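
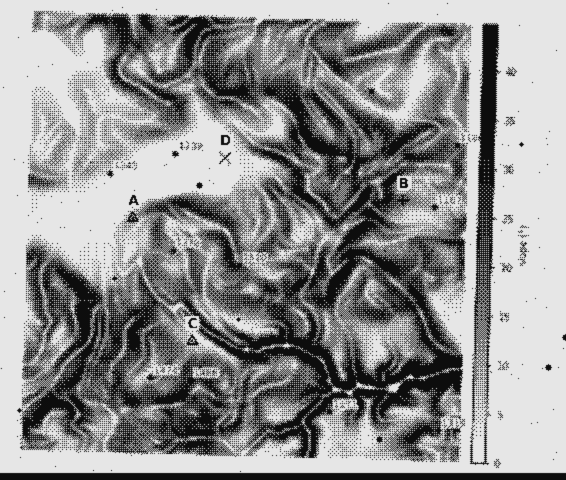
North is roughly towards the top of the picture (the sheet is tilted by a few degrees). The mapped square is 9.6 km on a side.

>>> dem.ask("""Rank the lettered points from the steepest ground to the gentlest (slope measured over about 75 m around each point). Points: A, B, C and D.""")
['B', 'A', 'C', 'D']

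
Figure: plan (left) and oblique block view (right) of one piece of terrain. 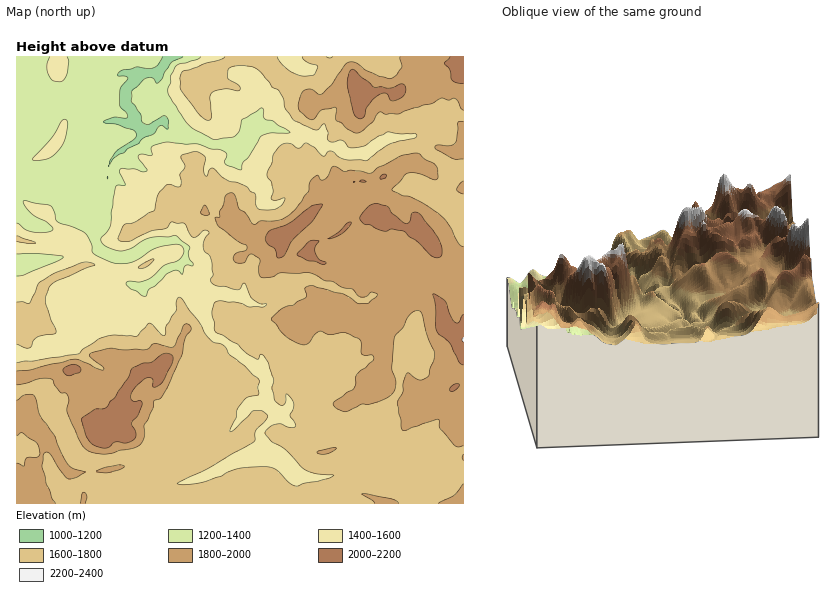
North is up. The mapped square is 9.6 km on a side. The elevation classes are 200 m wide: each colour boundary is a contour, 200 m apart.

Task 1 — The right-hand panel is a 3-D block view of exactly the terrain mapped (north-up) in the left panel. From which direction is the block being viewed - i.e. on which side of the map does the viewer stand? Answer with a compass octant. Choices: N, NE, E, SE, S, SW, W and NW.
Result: S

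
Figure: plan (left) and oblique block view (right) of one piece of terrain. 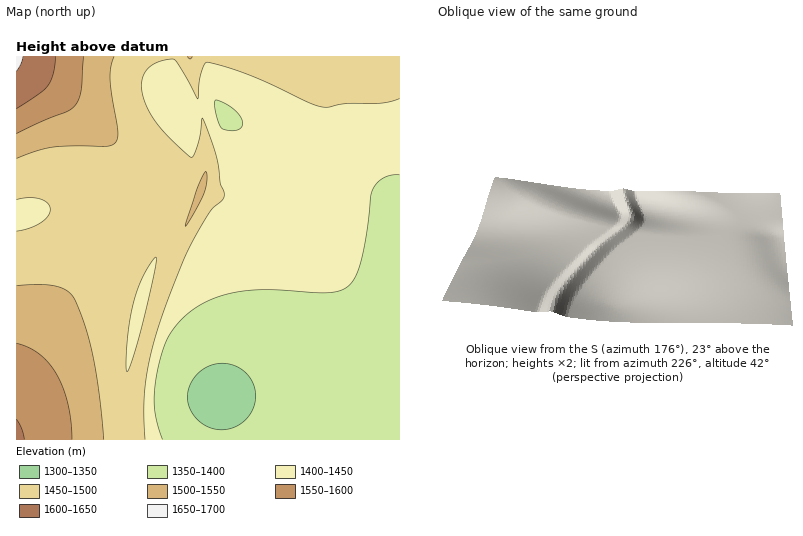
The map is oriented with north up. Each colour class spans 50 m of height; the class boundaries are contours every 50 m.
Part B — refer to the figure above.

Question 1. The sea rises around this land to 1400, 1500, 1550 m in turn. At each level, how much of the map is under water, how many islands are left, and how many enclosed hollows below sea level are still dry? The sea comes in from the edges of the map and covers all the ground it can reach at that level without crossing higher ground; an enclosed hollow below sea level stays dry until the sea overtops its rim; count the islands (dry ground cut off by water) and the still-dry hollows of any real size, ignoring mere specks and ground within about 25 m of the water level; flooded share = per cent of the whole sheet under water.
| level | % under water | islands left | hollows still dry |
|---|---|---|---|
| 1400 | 26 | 0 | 0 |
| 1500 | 86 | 0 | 0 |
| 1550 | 94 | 0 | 0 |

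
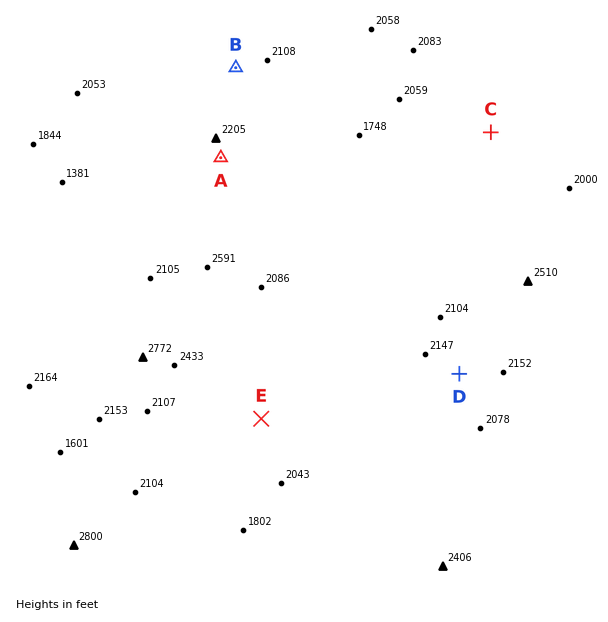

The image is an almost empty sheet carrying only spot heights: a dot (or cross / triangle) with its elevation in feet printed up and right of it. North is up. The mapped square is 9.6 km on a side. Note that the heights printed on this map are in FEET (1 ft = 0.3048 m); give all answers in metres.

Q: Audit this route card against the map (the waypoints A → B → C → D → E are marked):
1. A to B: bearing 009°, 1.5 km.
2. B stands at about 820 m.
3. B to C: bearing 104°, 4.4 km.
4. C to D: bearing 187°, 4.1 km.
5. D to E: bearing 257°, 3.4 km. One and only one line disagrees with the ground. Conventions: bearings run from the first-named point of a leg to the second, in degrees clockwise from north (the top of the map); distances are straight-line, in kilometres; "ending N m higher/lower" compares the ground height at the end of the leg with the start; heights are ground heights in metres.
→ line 2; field height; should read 640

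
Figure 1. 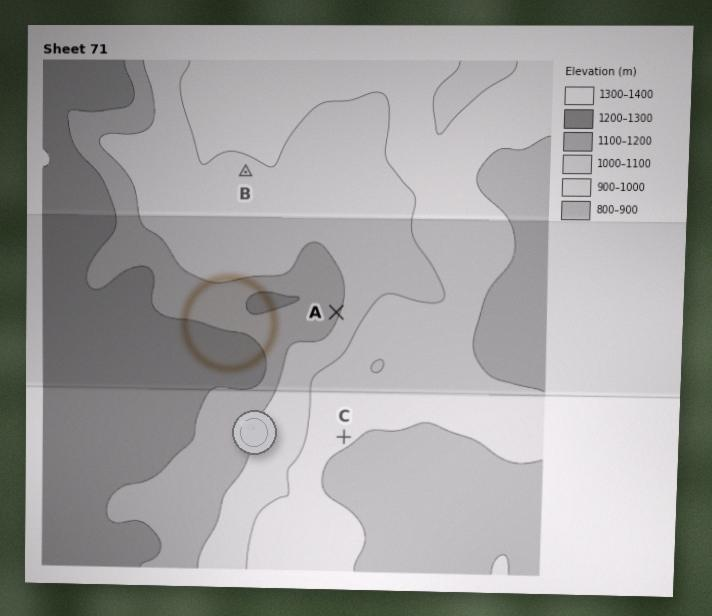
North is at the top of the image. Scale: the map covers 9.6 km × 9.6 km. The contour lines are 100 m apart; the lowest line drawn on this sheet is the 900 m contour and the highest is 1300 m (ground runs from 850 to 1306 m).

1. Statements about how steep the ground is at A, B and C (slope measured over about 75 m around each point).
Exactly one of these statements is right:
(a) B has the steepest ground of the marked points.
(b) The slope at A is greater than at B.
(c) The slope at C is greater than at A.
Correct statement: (b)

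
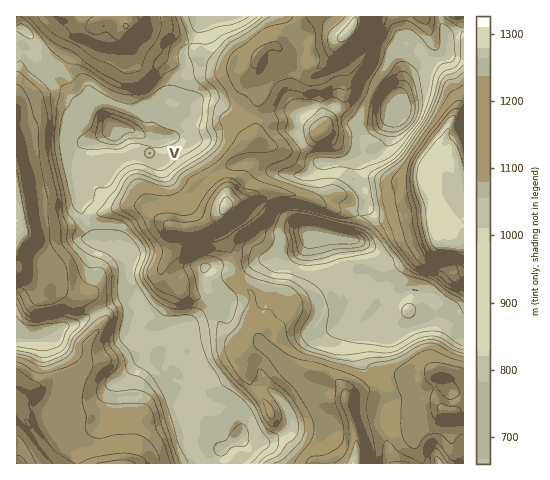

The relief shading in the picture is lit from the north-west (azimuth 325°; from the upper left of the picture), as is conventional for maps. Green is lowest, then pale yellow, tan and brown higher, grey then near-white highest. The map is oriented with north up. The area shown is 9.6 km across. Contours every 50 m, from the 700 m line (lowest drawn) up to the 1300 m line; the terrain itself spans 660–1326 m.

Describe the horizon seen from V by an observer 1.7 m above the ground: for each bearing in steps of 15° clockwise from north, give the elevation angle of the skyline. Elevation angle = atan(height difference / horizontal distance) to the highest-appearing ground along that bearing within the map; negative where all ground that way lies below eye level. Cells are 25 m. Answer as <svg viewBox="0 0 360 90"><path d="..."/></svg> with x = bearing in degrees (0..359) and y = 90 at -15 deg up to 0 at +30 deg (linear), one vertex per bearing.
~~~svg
<svg viewBox="0 0 360 90"><path d="M0 48l15 7 15-1 15-5 15 0 15-2 15-3 15-5 15-5 15 1 15 0 15-3 15-4 15-1 15 4 15 12 15 1 15-1 15 2 15 4 15 4 15 2 15-7 15-3"/></svg>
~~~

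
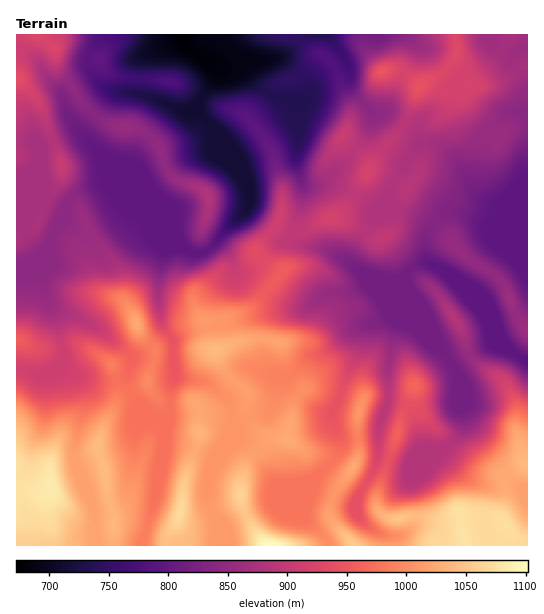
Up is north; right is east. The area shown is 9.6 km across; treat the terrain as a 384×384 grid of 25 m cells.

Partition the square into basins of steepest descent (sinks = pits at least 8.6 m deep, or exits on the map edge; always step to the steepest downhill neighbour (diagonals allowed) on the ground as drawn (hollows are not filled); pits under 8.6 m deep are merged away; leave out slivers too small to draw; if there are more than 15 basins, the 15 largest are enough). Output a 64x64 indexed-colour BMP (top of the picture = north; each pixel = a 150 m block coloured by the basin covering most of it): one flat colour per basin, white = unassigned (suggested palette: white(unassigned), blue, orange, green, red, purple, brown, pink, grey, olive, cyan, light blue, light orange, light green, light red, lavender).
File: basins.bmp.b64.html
<image width="64" height="64" href="data:image/bmp;base64,Qk12CAAAAAAAAHYAAAAoAAAAQAAAAEAAAAABAAQAAAAAAAAIAAATCwAAEwsAABAAAAAAAAAA////ALR3HwAOf/8ALKAsACgn1gC9Z5QAS1aMAMJ34wB/f38AIr28AM++FwDox64AeLv/AIrfmACWmP8A1bDFABERERERERERERERERERERERERERERERERERERERERERERERERERERERERERERERERERERERERERERERESERERERERERERERERERERERERERERERERERERERERERIiIREREREREREREREREREREREREREREREREREhESIiIiIiERERERERERERERERERERERERERERERERIiIiIiIiIiIREREREREREREREREREREREREREREREREiIiIiIiIiIhERERERERERERERERERERERERERERERESIiIiIiIiIiERERERERERERERERERERERERERERERERIiIiIiIiIiIRERERERERERERERERERERERERERERERESIiIiIiIiIhERERERERERERERERERERERERERERERERIiIiIiIiIiIREREREREREREREREREREREREREREREREiIiIiIiIiIiIRERERERERERERERERERERERERERERERIiIiIiIiIiIhEREREREREREREREREREREREREREREREiIiIiIiIiIiERERERERERERERERERERERIRERERERERIiIiIiIiIiIREREREREREREREREREREiIhEREREREREiIiIiIiIiIhEREREREREREREREREREiIiERERERERESIiIiIiIiIiERERERERERERERERERESIiIRERERERERIiIiIiIiIiIRERERERERERERERERERIiIiEREiIhERESIiIiIiIiIhEREREREREREREREREREiIiIREiIiIRIiIiIiIiIiIiERERERERERERERERERESIiIiIiIiIiIiIiIiIiIiIiIREREREREREREREREREiIiIiIiIiIiIiIiIiIiIiIiIhEREREREREREREREREiIiIiIiIiIiIiIiIiIiIiIiIiERERERERERERERERESIiIiIiIiIiIiIiIiIiIiIiIiIRERERERERERERERESIiIiIiIiIiIiIiIiIiIiIiIiIhERERERERERERERERIiIiIiIiIiIiIiIiIiIiIiIiIiERERERERERERERERIiIiIiIiIiIiIiIiIiIiIiIiIiIREREREREREREREREiIiIiIiIiIiIiIiIiIiIiIiIiIhERERERERERERERESIiIiIiIiIiIiIiIiIiIiIiIiIiERERERERERERERERESIiIiIiIiIiIiIiIiIiIiIiIiMRERERERERERERERERERIiIiIiIiIiIiIiIiIiIiIiMxERERERERERERERERERESIiIiIiIiIiIiIiIiIiIiIzEREREREREREREREREREREiIiIiIiIiIiIiIiIiIiIjMRERERERERERERERERERERIiIiIiIiIiIiIiIiIiIjMxERERERERERERERERERERESIiIiIiIiIiIiIiIiIjMzERERERERERERERERERERERIiIiIiIiIiIiIiIiIjMzMRERERERERERERERERERESIiIiIiIiIiIiIiIiIzMzMxERERERERERERERERERESIiIiIiIiIiIiIiIiIzMzMzERERERERERERERERERERIiIiIiIiIiIiIiIiIzMzMzMRERERERERERERERERERESIiIiIiIiIiIiIiIzMzMzMxEREREREREREREREREREREiESIiIiIiIiIiIjMzMzMzERERERERERERERERERERERERESIiIiIiIiIjMzMzMzMRERERERERERERERERERERERERERIiIiIiIzMzMzMzMxEREREREREREREREREREREREREREiIiIiIzMzMzMzMzERERERERERERERERERERERERERERIiIiIzMzMzMzMzMRERERERERERERERERERERERERERESIiIjMzMzMzMzMxERERERERERERERERERERERERERERIiIiIzMzMzMzMzERERERERERERERERERERERERERERESIiIjMzMzMzMzMRERERERERERERERERERERERERERERIiIiMzMzMzMzMxERERERERERERERERERERERERERERESIiMzMzMzMzMzEREREREREREREREREREREREREREREREiMzMzMzMzMzMRERERERERERERERERERERERERERERERMzMzMzMyIjMxERERERERERERERERERERERERERERERETMzMzMyIiMzERERERERERERERERERERERERERERERERMzMzMyIiIiMRERERERERERERERERERERERERERERERETMzMzIiIiIhEREREREREREREREREREREREREREVERERMzMzIiIiIiERERERERERERERERERERERERERERVRERETMzMiIiIiIRERERERERERERERERERERERERERVVURERMzMyIiIiIhERERERERERERERERERERERERERFVVRERETMREiIiIiERERERERERERERERERERERERERFVVVEREREREUREQiIREREREREREREREREREREREREREVVVURERERERREREQhEREREREREREREREREREREREREVVVVRERERERREREREEREREREREREREREREREREREREVVVVRERERERFEREREQRERERERERERERERERERERERFVVVVVEREREREURERERBERERERERERERERERERERERFVVVVVERERERERRERERE"/>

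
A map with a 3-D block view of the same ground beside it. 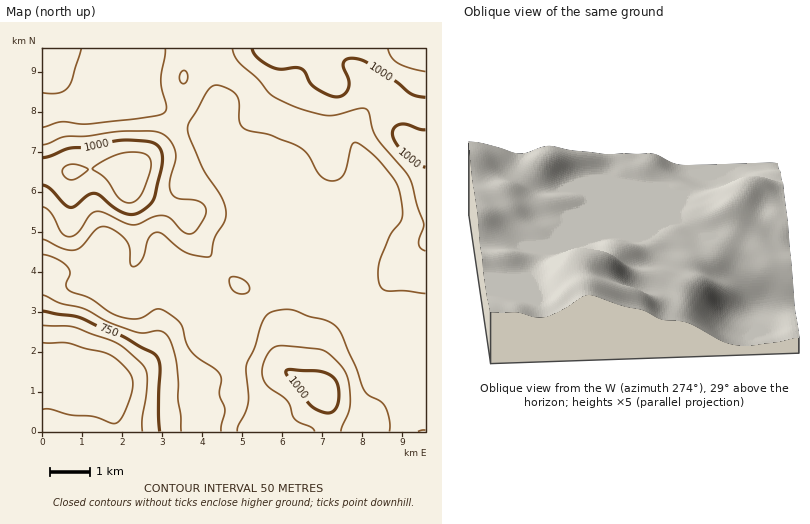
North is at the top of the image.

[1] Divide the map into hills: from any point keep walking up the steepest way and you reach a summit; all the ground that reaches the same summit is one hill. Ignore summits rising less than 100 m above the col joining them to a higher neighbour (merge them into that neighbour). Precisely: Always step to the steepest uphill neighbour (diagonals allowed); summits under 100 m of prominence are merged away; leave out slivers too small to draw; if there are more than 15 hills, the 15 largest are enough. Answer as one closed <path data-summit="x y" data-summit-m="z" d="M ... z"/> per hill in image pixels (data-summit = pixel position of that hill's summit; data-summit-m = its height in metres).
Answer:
<path data-summit="130 176" data-summit-m="1083" d="M100 48l-58 0 0 384 72 0 0-16-6-28-3-6-5-4 14 5 20-2 46 2 20-5 14-10 17-28-7-14 14-1 28-28 30 2 20 8 28 5-111-112-17-30-18-43-22-9-26-16-20 6-61 0 10-10 13-18 7-18z"/><path data-summit="426 48" data-summit-m="1074" d="M426 48l-324 0-3 14-7 18-13 18-10 10 61 0 20-6 26 16 22 9 18 43 17 30 111 113 5-17 7-6 10-1 15 27 14 14 15 38 12 14 4 10z"/><path data-summit="322 392" data-summit-m="1033" d="M270 297l-4 0-16 14-12 14-14 1 7 14-17 28-14 10-20 5-22-2-44 2-12-4 8 17 5 36 309 0 0-14 2-4 0-22-2-6-8-12-20-16-10-17-10-2-32-26-28-6-20-8z"/>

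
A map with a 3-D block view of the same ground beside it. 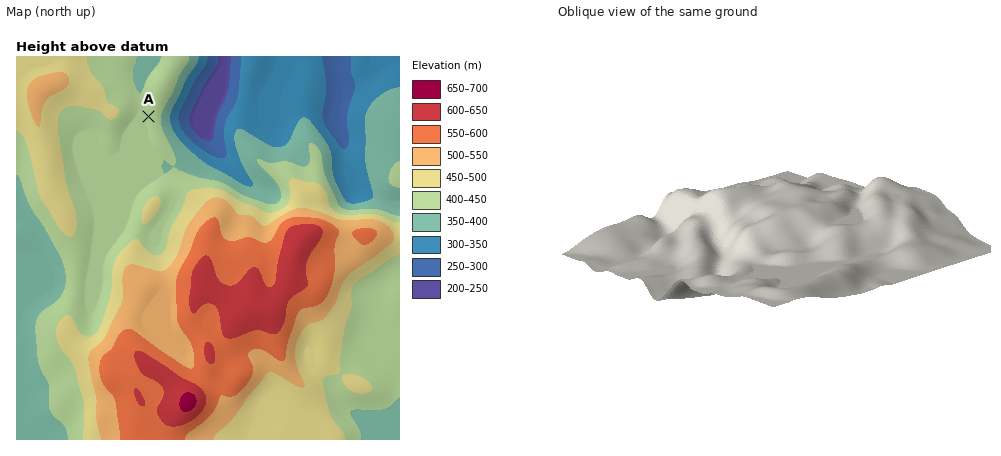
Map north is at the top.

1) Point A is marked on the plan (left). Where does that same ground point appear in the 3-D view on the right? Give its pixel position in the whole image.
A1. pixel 735 279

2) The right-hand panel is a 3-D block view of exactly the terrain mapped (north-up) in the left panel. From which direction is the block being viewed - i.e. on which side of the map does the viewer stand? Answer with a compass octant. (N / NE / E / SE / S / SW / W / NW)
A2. NW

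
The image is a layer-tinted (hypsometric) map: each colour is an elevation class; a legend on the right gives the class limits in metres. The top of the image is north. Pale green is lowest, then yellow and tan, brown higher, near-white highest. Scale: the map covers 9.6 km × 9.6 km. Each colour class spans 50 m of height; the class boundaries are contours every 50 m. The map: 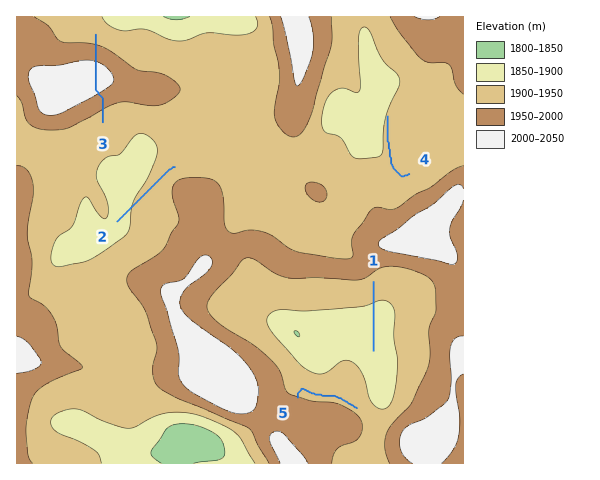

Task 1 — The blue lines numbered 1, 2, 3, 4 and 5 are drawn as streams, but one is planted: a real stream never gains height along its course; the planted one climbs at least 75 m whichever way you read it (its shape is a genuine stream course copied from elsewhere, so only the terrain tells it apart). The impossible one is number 3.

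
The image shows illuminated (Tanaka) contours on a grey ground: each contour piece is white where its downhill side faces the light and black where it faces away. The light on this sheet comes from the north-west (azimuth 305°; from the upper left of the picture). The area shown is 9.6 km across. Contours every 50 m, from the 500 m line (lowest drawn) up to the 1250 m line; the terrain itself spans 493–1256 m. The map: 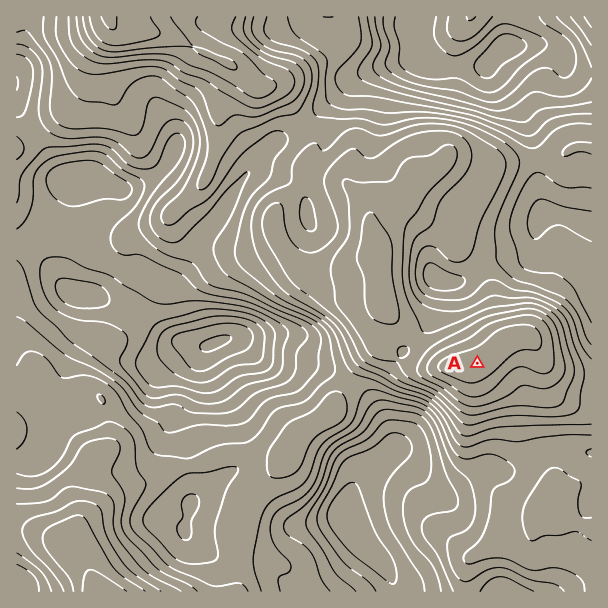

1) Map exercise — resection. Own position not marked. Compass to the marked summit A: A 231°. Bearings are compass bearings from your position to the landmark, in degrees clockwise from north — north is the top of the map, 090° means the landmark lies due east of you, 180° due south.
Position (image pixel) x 545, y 308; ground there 1050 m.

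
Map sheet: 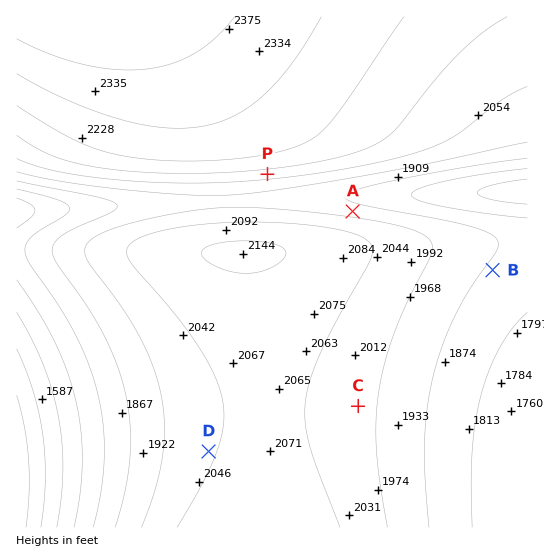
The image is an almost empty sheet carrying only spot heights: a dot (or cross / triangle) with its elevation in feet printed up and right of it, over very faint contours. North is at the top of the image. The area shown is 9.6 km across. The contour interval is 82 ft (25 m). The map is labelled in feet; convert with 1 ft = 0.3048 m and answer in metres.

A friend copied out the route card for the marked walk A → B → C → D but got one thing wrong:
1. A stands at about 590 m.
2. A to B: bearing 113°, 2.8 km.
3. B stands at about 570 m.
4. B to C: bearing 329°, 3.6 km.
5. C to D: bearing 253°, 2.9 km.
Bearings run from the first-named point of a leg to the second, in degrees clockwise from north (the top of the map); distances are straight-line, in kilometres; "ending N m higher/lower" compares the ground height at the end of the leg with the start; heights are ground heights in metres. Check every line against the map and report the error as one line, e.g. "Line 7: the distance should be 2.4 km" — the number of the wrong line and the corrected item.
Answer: Line 4: the bearing should be 225°.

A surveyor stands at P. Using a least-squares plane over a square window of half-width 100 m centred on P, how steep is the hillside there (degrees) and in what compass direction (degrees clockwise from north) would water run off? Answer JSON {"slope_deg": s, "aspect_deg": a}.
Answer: {"slope_deg": 7, "aspect_deg": 174}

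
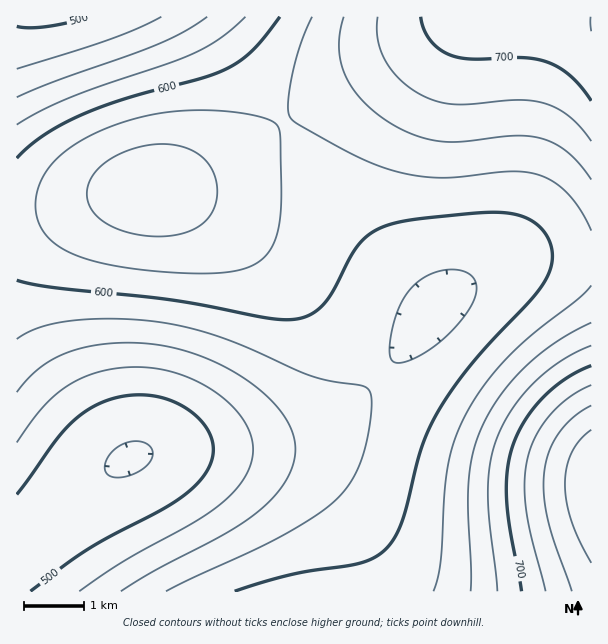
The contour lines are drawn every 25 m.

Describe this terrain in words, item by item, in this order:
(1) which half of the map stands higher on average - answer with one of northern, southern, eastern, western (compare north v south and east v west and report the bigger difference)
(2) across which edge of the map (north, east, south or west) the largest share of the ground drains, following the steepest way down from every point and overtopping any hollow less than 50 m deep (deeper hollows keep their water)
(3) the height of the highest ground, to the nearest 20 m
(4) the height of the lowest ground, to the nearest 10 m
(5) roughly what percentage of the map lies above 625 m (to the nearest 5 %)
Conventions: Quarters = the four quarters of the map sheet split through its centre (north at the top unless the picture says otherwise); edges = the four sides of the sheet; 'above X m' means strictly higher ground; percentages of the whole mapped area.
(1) On average the eastern half of the map is the higher ground.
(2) Drainage is mainly to the west: more ground falls towards that edge than towards any other.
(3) The highest ground is at about 800 m.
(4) The lowest ground is at about 470 m.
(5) Roughly 35 % of the ground is higher than 625 m.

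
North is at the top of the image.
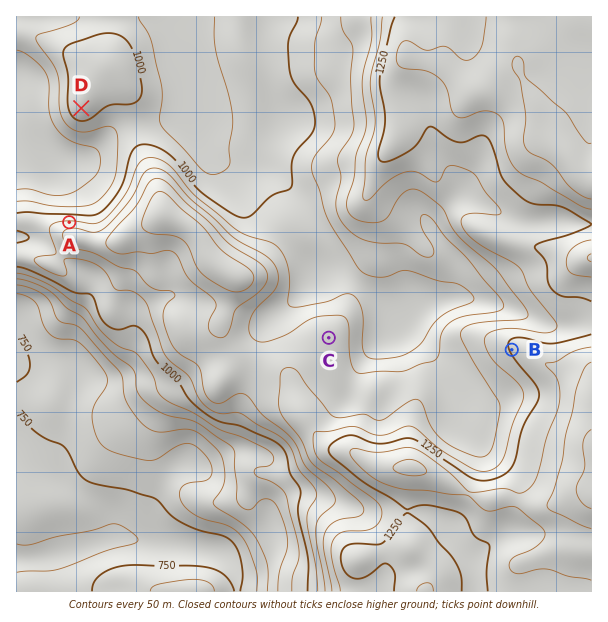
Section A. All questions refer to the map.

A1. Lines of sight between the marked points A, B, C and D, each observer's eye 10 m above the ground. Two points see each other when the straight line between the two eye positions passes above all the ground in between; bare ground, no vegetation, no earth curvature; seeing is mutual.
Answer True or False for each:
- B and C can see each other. True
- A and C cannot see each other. True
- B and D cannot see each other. False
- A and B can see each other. False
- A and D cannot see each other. False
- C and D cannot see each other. True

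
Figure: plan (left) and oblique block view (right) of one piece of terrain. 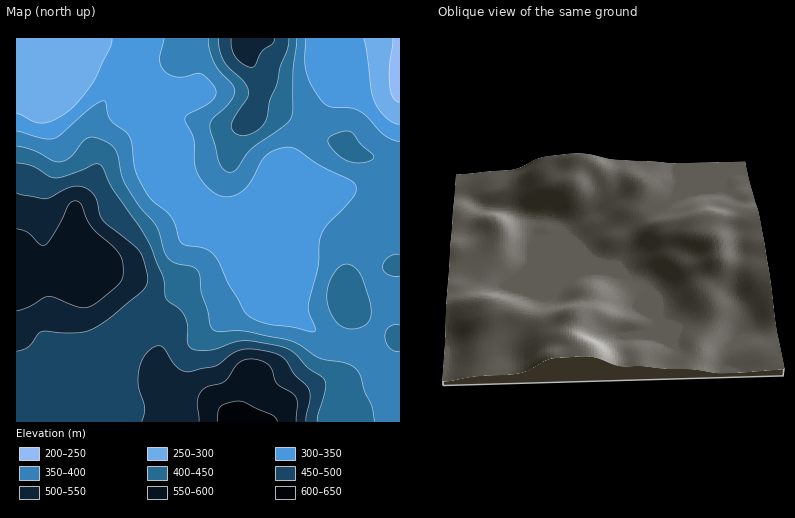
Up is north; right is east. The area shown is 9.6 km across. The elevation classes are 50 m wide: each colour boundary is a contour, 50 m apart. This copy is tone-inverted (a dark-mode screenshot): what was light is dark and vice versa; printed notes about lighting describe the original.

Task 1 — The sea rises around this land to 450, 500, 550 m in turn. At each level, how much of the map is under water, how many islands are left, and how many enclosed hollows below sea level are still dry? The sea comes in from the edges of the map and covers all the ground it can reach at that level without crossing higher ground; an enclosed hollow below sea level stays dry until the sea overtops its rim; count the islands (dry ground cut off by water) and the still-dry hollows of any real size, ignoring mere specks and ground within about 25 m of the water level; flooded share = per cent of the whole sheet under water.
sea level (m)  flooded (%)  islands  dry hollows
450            66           0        0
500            82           0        0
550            92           0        0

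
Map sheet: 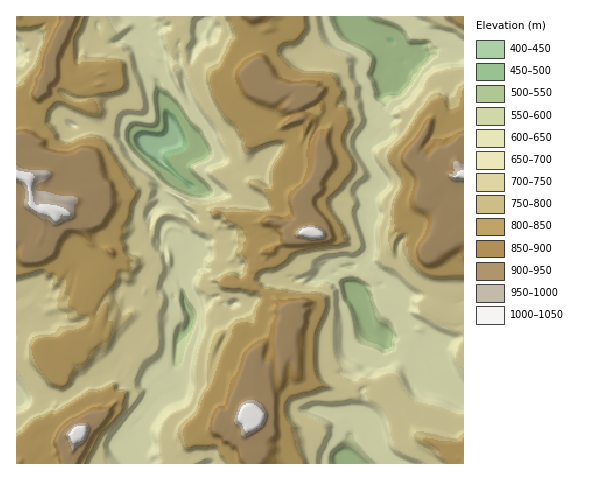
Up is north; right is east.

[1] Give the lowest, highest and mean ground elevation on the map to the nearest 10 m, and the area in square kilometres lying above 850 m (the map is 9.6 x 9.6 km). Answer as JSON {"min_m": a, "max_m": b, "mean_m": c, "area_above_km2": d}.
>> {"min_m": 400, "max_m": 1030, "mean_m": 740, "area_above_km2": 16.6}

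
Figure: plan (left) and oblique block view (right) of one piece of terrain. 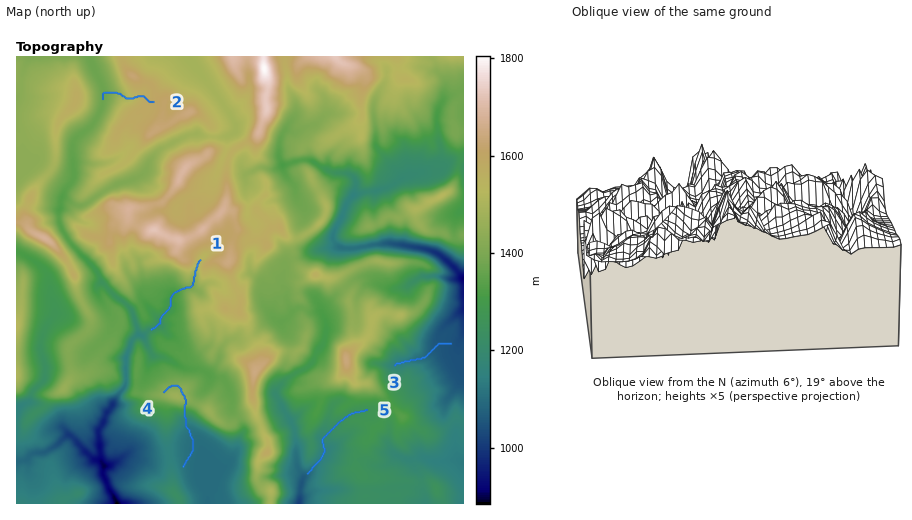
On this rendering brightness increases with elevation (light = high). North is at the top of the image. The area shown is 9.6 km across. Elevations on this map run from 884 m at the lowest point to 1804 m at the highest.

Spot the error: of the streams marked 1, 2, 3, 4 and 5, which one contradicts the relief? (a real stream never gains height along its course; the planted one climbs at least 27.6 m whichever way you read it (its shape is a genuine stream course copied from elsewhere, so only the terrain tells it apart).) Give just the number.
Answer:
4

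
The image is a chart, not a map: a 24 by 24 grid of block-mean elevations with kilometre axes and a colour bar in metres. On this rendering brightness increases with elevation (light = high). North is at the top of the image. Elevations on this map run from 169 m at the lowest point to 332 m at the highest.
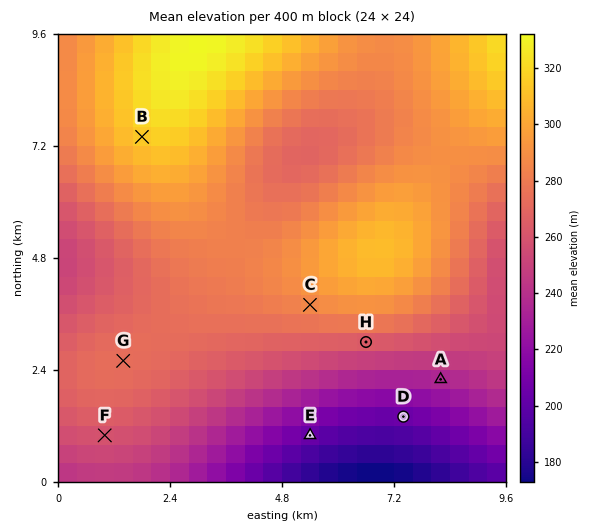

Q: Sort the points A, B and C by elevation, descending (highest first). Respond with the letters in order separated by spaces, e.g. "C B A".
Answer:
B C A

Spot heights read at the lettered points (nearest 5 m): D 205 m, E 205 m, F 260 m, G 275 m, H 265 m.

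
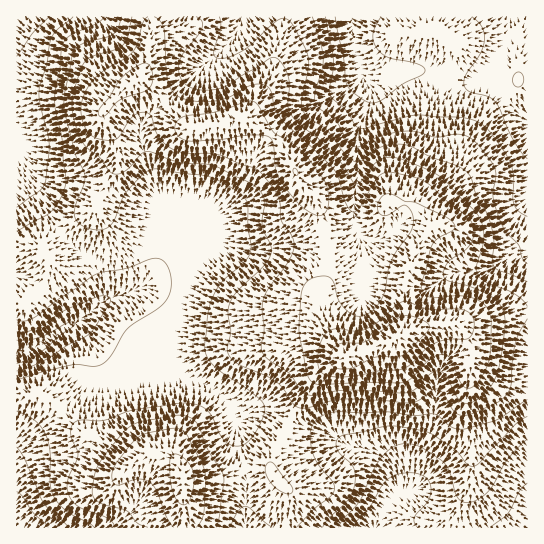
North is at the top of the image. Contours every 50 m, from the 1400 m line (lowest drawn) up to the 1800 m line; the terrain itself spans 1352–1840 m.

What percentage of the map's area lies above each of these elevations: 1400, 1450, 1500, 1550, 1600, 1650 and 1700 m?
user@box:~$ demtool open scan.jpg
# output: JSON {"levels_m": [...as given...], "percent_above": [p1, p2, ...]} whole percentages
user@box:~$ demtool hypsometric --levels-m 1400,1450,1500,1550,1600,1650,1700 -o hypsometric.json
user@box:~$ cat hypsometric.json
{"levels_m": [1400, 1450, 1500, 1550, 1600, 1650, 1700], "percent_above": [94, 83, 74, 51, 36, 24, 10]}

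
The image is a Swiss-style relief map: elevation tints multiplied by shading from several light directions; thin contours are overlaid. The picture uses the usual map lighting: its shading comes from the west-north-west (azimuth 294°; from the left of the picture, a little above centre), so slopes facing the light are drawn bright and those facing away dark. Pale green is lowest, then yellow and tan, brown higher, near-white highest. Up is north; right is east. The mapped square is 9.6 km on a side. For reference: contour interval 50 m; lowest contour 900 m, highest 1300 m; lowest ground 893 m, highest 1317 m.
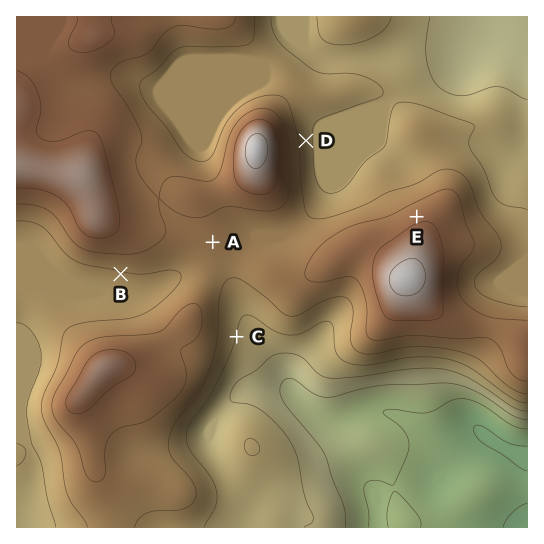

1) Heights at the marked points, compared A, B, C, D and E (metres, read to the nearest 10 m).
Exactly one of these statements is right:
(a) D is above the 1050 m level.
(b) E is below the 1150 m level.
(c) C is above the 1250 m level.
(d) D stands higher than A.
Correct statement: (a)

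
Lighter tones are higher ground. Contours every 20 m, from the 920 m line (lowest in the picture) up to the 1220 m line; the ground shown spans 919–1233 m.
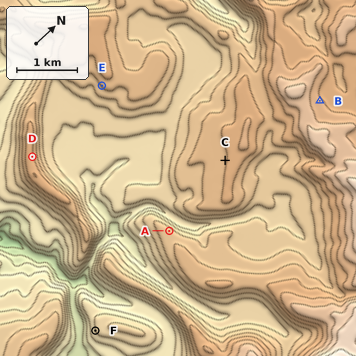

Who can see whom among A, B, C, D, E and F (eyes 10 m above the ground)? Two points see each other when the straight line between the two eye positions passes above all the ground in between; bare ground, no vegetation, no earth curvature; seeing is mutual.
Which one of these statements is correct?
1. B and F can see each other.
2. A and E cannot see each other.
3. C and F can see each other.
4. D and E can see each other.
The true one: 4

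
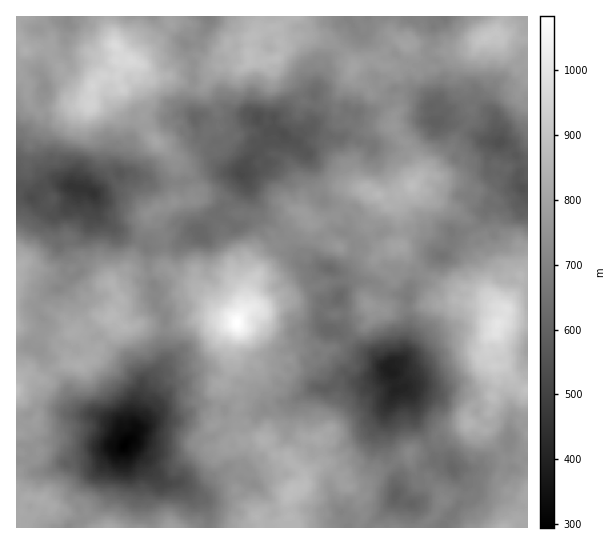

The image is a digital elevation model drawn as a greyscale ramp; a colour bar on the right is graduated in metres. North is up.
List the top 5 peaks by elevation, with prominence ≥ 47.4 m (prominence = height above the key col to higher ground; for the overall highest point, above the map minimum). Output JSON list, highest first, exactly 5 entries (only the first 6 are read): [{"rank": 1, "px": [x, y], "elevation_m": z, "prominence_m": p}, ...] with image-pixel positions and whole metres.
[{"rank": 1, "px": [237, 322], "elevation_m": 1084, "prominence_m": 790}, {"rank": 2, "px": [498, 323], "elevation_m": 1005, "prominence_m": 283}, {"rank": 3, "px": [115, 46], "elevation_m": 973, "prominence_m": 247}, {"rank": 4, "px": [486, 38], "elevation_m": 908, "prominence_m": 165}, {"rank": 5, "px": [249, 54], "elevation_m": 883, "prominence_m": 132}]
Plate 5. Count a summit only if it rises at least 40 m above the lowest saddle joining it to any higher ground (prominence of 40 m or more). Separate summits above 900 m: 4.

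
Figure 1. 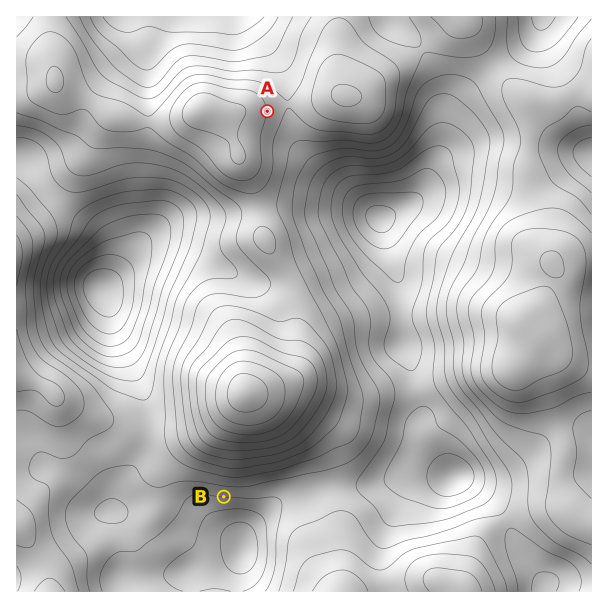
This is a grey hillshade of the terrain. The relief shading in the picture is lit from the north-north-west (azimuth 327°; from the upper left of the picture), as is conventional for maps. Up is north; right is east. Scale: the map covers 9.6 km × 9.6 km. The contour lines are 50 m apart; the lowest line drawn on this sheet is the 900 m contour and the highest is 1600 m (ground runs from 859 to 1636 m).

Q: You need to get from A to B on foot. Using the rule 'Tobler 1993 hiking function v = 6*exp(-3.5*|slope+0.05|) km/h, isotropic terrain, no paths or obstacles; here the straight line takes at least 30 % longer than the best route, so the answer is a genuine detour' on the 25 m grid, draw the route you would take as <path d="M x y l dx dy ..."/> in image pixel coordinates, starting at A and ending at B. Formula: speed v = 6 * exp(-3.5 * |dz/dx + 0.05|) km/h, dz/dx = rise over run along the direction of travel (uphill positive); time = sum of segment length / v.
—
<path d="M267 111l0 69-10 21-6 6-6 12-12 12-9 18 0 6-11 21-12 12-12 24 0 8-21 42 0 88 8 15 13 14 24 12 2 1 9 5"/>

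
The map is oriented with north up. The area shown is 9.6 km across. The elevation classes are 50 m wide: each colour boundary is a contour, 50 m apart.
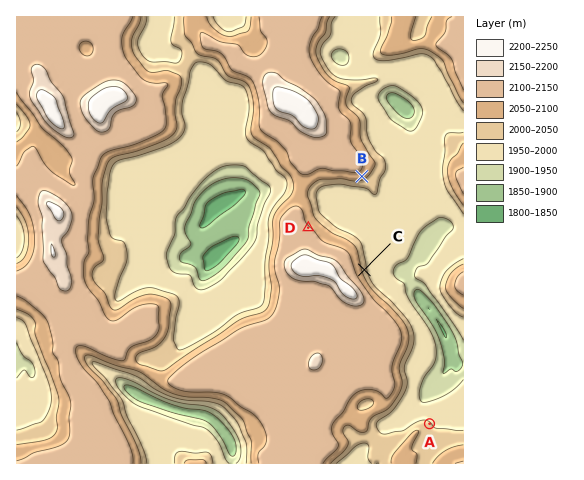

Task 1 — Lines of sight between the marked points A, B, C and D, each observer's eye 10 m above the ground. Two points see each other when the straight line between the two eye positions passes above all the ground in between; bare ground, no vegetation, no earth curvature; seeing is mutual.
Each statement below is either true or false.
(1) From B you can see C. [true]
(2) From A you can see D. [false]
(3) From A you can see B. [false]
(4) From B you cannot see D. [false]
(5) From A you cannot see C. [true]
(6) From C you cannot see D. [true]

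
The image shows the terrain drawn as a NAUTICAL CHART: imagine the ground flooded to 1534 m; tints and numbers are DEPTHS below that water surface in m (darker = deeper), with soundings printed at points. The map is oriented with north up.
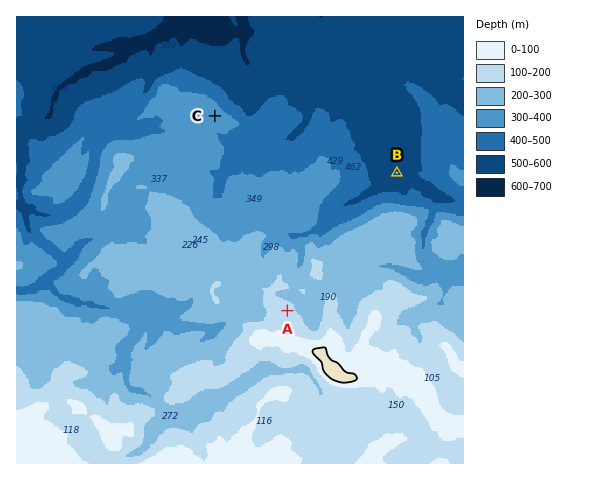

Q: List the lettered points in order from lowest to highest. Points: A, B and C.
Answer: B C A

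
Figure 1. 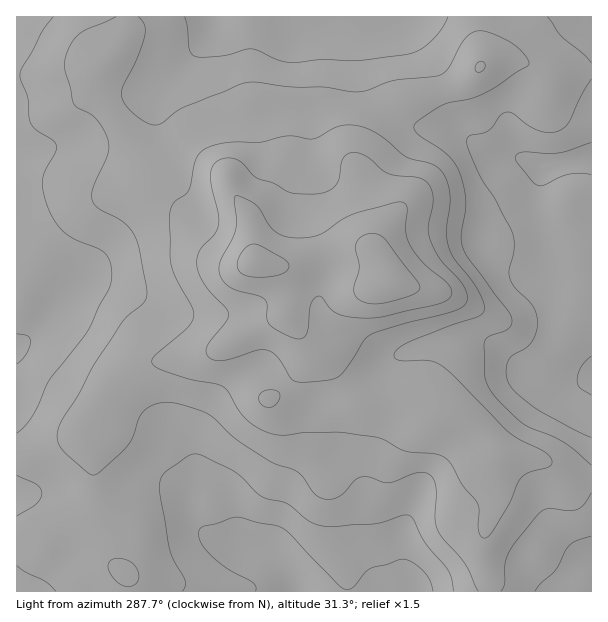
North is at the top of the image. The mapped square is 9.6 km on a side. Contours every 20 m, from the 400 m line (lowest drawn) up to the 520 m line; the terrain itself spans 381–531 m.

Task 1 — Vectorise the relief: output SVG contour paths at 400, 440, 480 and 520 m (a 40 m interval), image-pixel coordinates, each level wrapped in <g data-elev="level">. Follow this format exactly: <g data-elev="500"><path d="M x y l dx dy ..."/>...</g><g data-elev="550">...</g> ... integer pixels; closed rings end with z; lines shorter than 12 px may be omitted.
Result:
<g data-elev="400"><path d="M255 591l1-4-4-5-27-15-18-16-8-14 0-6 2-4 36-10 43 10 10 7 49 52 8 4 7-4 11-13 6-5 16-4 12-4 8 0 9 4 9 9 5 8 3 10"/><path d="M591 395l-12-8-2-7 4-14 10-10"/><path d="M17 334l11 2 2 6-4 12-9 10"/><path d="M591 175l-12-2-10 1-9 3-15 8-6 1-8-6-14-18-2-4 3-4 4-2 36 1 33-11"/></g><g data-elev="440"><path d="M501 591l4-7 0-18 3-12 7-11 22-28 6-5 5-1 21 2 9-2 6-5 7-11"/><path d="M122 585l7 2 6-3 4-5-1-7-3-6-6-5-7-2-8 0-5 4-1 6 6 10z"/><path d="M591 465l-16-15-12-8-41-19-23-22-10-14-4-13 0-33 4-5 19-7 4-5 0-6-4-7-40-53-5-10-2-14 4-22 1-12-3-17-5-15-11-13-28-20-5-7 3-6 23-16 9-3 21-4 12-4 45-29 2-3-1-3-8-10-10-8-12-6-12-4-9-1-6 2-6 5-16 30-5 5-6 3-43 4-27 10-11 2-33-5-31 0-35-5-12 1-63 24-21 16-9 2-9-4-12-9-7-8-3-8 1-10 13-26 9-24 0-10-7-9"/><path d="M116 17l-30 13-9 6-10 15-2 9 0 8 9 36 3 3 13 7 6 5 8 12 4 10 1 8-2 7-14 33-1 6 1 6 6 8 24 13 11 12 6 17 6 36 1 9-4 7-15 13-8 9-25 38-17 32-15 24-6 15 1 7 2 6 27 25 5 3 4-1 23-19 10-11 5-9 5-16 5-8 12-7 14-2 18 4 21 8 24 23 13 9 27 17 18 6 8 4 15 20 9 6 7 0 9-2 6-5 10-12 7-3 7 0 14 5 6 1 25-10 12 0 6 4 4 8-1 33 3 12 5 9 22 25 13 27"/></g><g data-elev="480"><path d="M265 407l7 0 5-3 3-8-2-4-9-2-8 3-2 3 0 5z"/><path d="M295 381l16 1 25-4 8-6 20-31 6-6 34-11 48-12 9-4 5-5 1-7-3-9-23-27-11-21-2-12 5-21 0-9-3-11-6-6-8-3-27-3-7-4-14-13-12-5-8 2-5 4-2 6-2 15-4 7-8 5-10 3-20 0-9-2-14-9-18-6-13-13-9-5-12 0-9 6-2 6 0 9 7 33 0 12-4 9-15 17-2 7 0 8 2 9 5 9 8 10 14 14 3 7-4 8-17 21-2 6 1 4 5 5 9 2 12-3 24-8 10 0 11 7 12 20z"/></g><g data-elev="520"><path d="M368 303l13 0 20-4 13-5 6-6-3-7-31-41-6-5-6-2-6 1-6 2-4 4-3 6 4 21-5 18 0 8 5 6z"/><path d="M248 276l15 1 16-2 8-5 2-6-6-6-20-11-6-3-6 0-9 8-5 12 3 8z"/></g>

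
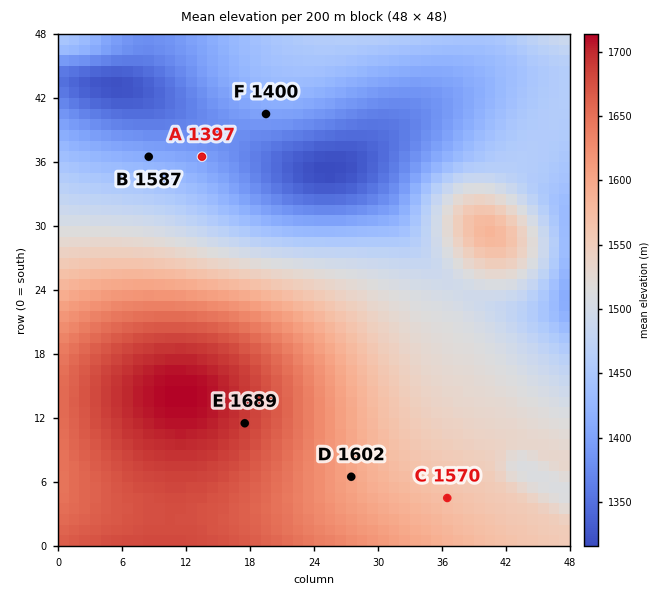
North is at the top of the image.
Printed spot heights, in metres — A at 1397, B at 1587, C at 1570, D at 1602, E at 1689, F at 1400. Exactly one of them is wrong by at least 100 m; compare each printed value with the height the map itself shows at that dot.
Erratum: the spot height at B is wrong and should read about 1412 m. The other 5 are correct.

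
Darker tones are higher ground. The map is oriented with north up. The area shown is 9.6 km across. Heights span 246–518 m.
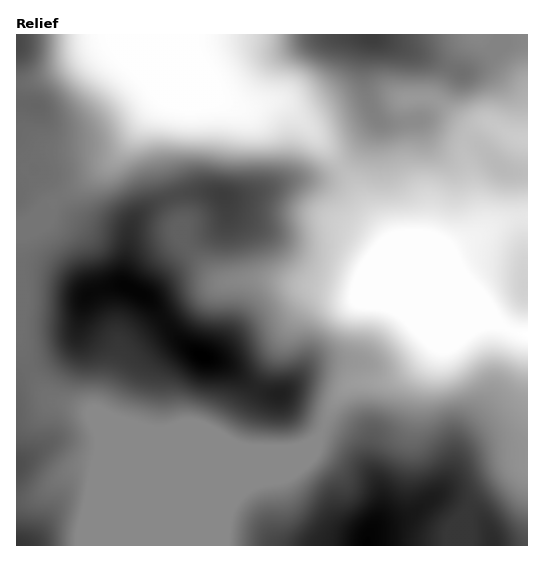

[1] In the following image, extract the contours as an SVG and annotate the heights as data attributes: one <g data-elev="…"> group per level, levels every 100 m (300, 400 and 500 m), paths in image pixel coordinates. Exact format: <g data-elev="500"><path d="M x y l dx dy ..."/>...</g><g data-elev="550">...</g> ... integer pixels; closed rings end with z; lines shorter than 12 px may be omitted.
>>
<g data-elev="300"><path d="M527 366l-26-9-11 0-11 3-18 14-11 5-13 2-12-2-12-7-16-24-15-15-11-4-25-3-11-6-9-11-3-13 8-45 0-31 4-5 11-7 15-11 6-2 27-1 21-12 10-3 9 2 20 6 21-4 27 8 25 0"/><path d="M266 35l-3 17 4 11 7 6 25 9 6 5 5 8 14 25 5 13 2 15-4 7-9 0-27-8-25 3-16 0-88-7-21 1-7-1-6-6-10-19-7-10-31-24-9-11-5-12-2-22"/></g><g data-elev="400"><path d="M64 545l1-44-4-5-15-4-2-5 6-16 18-24 2-11-3-7-6-7-6-3-11-3-5-4-2-8-1-11 1-5 3-4 6 0 21 6 34-1 26 11 30 8 9 1 16-3 11 2 20 7 28 15 13 4 23 2 13-1 11-4 6-7 5-12 9-35 0-14-4-10-4-3-6-1-21 5-11-2-6-7-10-24-8-10-13-7-21-1-8-2-7-6-3-10 1-13 6-8 45-9 18-6 8-6 4-10-2-24 10-22-1-8-6-5-12-3-37-1-28-3-14 0-28 8-24 5-28 15-37 15-6 5-9 18-24 18-10 12-1 6 4 23 0 13-5 32-2 4-4 0"/><path d="M527 513l-5-1-7-5-18-23-8-13-9-30-7-10-10-8-6-3-8 1-23 11-13 2-7-2-23-15-8-2-8 0-8 2-6 6-25 40-33 34-10 5-22 3-10 6-7 13-3 21"/><path d="M17 207l5-3 3-4 6-19 11-8 0-5-8-12 1-12 4-5 12-6 5-10 0-12-5-11-6-7-13-8-3-4 10-23 2-23"/><path d="M300 35l2 10 8 8 44 19 9 2 22-3 36 1 17-4 4-3 1-4-5-26"/></g><g data-elev="500"><path d="M398 545l-1-20-1-6-7-10-8-4-11 5-16 14-5 9-3 12"/><path d="M201 373l13 1 14-3 3-3 1-4-3-9-5-7-6-5-28-10-12-8-9-9-9-23-7-8-24-15-7-2-36 13-9 7-3 7 0 6 2 7 3 4 7 1 15-9 9-3 11 1 10 4 24 15 22 34 14 13z"/></g>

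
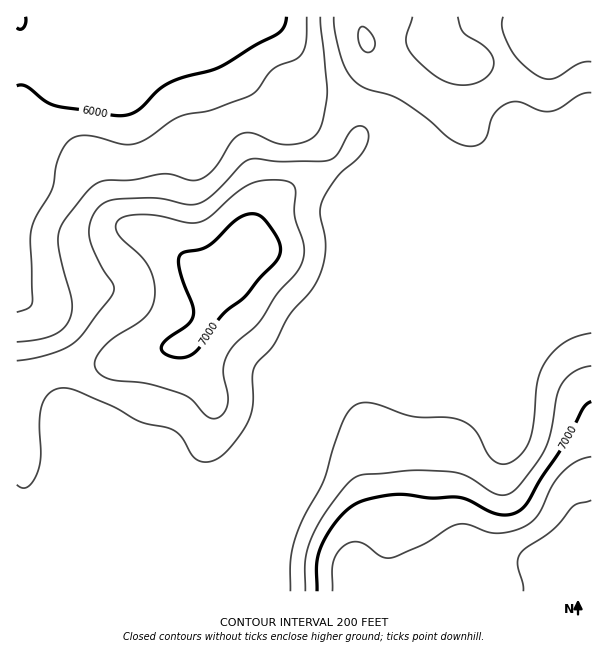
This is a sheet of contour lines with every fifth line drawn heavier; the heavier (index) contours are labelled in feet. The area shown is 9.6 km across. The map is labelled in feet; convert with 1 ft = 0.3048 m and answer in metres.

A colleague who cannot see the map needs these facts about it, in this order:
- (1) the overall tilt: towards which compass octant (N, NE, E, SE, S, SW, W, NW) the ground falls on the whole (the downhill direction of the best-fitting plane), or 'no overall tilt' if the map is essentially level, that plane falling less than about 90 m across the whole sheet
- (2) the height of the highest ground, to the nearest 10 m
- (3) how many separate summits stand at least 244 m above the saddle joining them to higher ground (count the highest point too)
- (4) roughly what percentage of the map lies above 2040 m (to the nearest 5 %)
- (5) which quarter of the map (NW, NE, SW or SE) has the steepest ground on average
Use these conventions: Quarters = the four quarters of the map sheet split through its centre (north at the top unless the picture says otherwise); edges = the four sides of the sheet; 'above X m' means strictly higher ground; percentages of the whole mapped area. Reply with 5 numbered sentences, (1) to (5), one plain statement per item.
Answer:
(1) The general tilt is down to the north-west (the land rises towards the south-east).
(2) About 2280 m is the highest elevation on the sheet.
(3) There is 1 summit with 244 m or more of prominence.
(4) Ground above 2040 m makes up about 30 % of the sheet.
(5) The north-west quarter is the steepest part of the map.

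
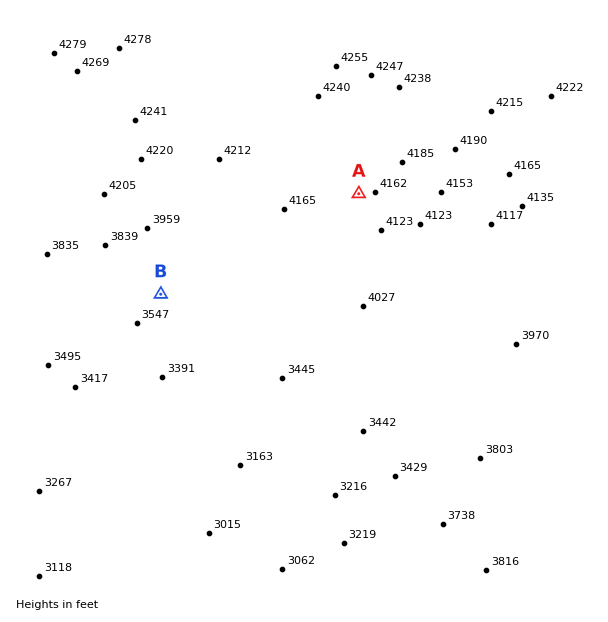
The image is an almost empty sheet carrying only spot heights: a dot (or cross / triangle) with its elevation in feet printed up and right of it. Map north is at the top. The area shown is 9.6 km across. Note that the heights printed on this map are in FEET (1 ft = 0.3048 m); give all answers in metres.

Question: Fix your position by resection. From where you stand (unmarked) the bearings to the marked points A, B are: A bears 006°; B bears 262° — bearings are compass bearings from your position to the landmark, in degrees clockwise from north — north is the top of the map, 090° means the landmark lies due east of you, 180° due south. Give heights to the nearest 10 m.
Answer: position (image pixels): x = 351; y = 268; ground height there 1250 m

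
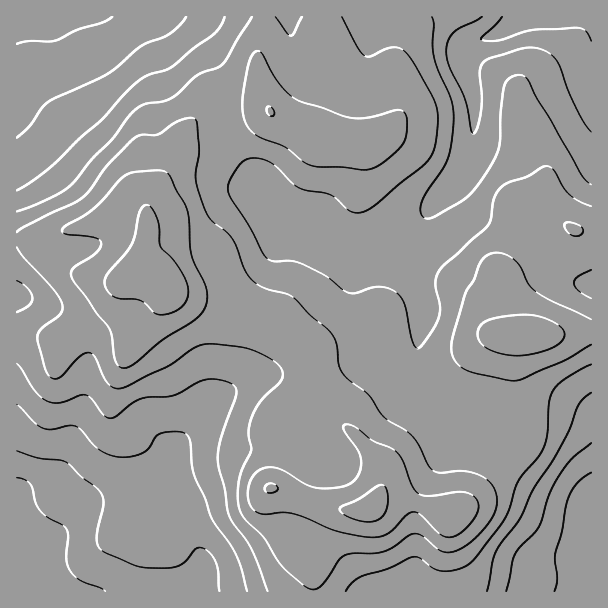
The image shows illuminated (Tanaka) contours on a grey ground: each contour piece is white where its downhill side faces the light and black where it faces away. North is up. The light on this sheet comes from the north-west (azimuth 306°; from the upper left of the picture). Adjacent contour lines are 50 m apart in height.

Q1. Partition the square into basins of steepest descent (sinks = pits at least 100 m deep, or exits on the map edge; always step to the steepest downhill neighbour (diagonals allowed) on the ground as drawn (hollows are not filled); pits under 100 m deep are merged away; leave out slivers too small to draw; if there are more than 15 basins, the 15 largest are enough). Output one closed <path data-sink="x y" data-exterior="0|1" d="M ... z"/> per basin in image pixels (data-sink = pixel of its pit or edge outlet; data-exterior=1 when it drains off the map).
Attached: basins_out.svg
<path data-sink="533 17" data-exterior="1" d="M591 16l-268 0-1 14 9 30 0 18-15 47 0 6-35-11-11-10-10 0-27 6-35 2-16 16-16 39-16 25-4 11 0 24-7 27-1 15 20 7 16 12 11 4 67 18 14 8 25 19 13 13 4 10 5 21 1 27 22 7 12 7 20 21 14 18 2 16-7 19 4-3 21 0 18 5 29 12 20-18 19-39 9-8 23-16-6-64 3-35-5-3-6-45-6-13 9-1 22-12 30-21 12-12 19 1z"/><path data-sink="17 591" data-exterior="1" d="M129 214l-16 0-15 8-35 8-18 8-29 2 0 351 296 1 1-25-15-15-6-10 0-9 9-30-1-5 41 12 27 0 6-6 6-12 4-9-2-16-14-18-20-21-12-7-22-7-1-27-5-21-4-10-13-13-25-19-14-8-67-18-11-4-16-12-18-5-2-2 0-6 8-36 0-12-5-4z"/><path data-sink="17 17" data-exterior="1" d="M321 16l-304 0-1 223 29-1 18-8 35-8 15-8 16 0 17 6 4-22 16-25 16-39 16-16 35-2 27-6 10 0 11 10 34 12 16-54 0-18-9-30z"/><path data-sink="591 591" data-exterior="1" d="M591 332l-74 4-3 35 6 64-23 16-9 8-19 39-20 18-29-12-18-5-21 0-13 11-17 1-31-6-20-7 1 5-9 30 0 9 6 10 15 15 0 24 278 1z"/>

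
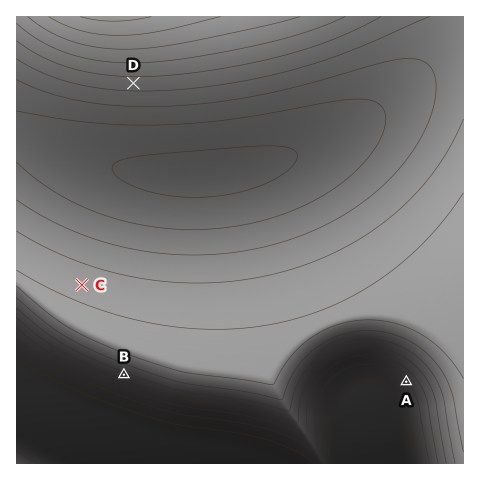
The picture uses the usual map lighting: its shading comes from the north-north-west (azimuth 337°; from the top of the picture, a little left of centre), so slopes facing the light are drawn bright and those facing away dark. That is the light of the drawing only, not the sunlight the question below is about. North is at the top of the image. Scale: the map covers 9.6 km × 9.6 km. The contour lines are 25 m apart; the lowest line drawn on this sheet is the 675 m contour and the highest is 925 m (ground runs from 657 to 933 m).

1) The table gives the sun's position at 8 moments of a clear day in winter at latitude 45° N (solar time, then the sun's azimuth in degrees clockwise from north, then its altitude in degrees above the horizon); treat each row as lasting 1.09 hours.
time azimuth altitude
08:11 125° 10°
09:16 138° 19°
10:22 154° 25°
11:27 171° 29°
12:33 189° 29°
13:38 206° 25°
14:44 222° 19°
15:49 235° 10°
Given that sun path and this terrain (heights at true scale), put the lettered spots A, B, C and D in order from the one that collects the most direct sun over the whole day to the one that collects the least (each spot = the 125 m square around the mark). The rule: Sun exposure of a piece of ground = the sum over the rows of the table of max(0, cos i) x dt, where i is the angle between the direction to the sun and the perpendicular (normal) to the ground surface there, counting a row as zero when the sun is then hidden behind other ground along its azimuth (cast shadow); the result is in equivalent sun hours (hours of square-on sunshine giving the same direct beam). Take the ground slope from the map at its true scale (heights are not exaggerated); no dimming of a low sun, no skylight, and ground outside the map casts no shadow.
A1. B > D ≈ A > C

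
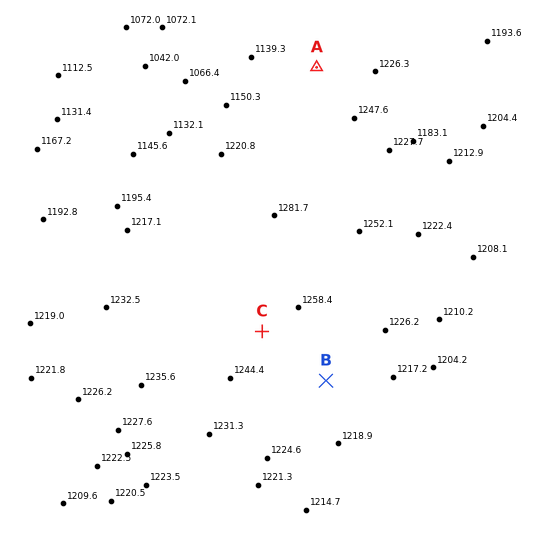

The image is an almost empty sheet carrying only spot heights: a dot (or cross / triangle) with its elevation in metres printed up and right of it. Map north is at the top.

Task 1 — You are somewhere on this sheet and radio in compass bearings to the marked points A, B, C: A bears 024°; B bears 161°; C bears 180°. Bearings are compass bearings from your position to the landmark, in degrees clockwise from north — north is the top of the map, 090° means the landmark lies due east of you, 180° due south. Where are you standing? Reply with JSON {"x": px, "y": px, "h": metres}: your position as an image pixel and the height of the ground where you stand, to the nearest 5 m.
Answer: {"x": 261, "y": 192, "h": 1275}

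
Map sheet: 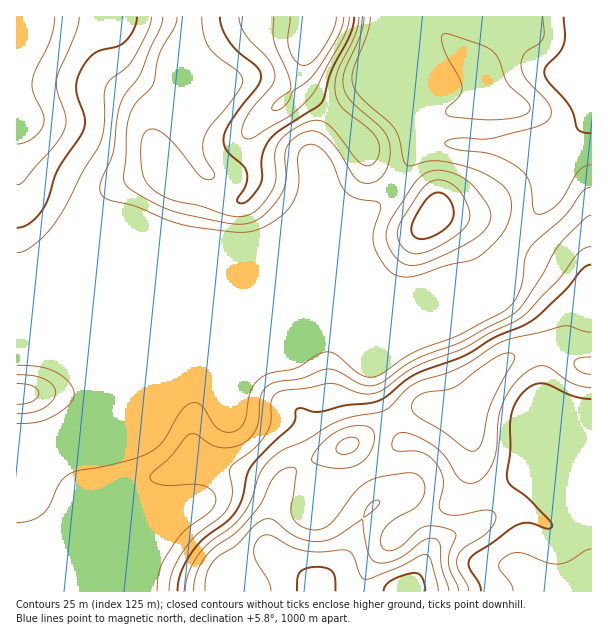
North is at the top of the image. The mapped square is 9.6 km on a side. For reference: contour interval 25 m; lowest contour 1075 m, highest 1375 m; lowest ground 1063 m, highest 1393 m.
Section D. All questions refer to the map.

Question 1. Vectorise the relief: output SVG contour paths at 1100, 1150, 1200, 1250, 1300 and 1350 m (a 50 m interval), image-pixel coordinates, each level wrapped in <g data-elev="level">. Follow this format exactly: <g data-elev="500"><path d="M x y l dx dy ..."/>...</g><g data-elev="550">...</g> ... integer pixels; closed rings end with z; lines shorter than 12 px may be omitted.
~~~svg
<g data-elev="1100"><path d="M79 17l-3 15-17 39-2 9 0 12 9 25-1 12-5 9-9 12-28 32-6 3"/></g><g data-elev="1150"><path d="M591 165l-7 2-6 5-14 24-7 9-9 7-9 2-3-1-3-4-2-20-2-9-5-7-6-6-12-7-14-6-36-5-11-5 1-3 10-3 27 1 12-1 42-12 8-3 4-4 2-6-2-8-22-25-4-6-2-8 1-6 2-6 15-10 4-6 1-6-1-15"/><path d="M151 17l-3 13-16 30-7 9-15 11-4 6-2 9 0 30-3 16-19 32-18 36-12 18-11 12-14 10-10 4"/></g><g data-elev="1200"><path d="M17 414l15-2 10-3 9-7 5-9-3-7-8-7-12-3-16-1"/><path d="M405 264l12 1 20-7 34-17 15-13 4-9-1-10-12-18-10-11-15-7-17-3-12 5-10 10-22 34-5 14 1 9 4 9 7 9z"/><path d="M591 215l-6 3-25 25-7 11-11 21-18 28-8 9-9 6-46 24-47 18-30 21-9 4-6 1-7-1-23-13-10-3-8 1-21 9-28 4-6 5-5 7-2 25-4 11-7 9-9 5-11 3-9-1-9-3-15-10-4 0-5 3-15 19-19 17-2 6 5 4 9 2 30-1 10 2 9 6 3 9-6 10-24 19-14 16-12 23-3 22"/><path d="M177 17l-2 10-16 27-6 30-4 6-14 14-6 12-2 15-3 51 3 4 8 6 33 17 50 12 21 3 10-1 9-4 10-7 10-12 5-9 3-9-1-26 2-9 7-9 11-6 12 0 10 6 12 14 14 24 7 6 6 1 8-1 6-3 5-6 3-8 2-10 0-9-3-9-8-11-28-25-5-8-3-7 2-15 16-36 3-18"/></g><g data-elev="1250"><path d="M481 591l-2-7-10-18 0-6 4-5 46-31 11-1 18 6 4-2-3-8-21-21-16-12-5-6 0-7 3-24 0-29 2-9 4-9 11-13 7-4 6-2 9 2 26 12 16 2"/><path d="M591 265l-9 4-18 22-33 30-37 17-30 18-50 19-33 25-12 3-25 3-24 6-8 0-10-4-5 1-2 2 0 9-2 5-26 23-17 20-3 8-5 24-7 13-9 9-23 17-13 16-9 18-3 18"/><path d="M418 239l8 0 9-4 9-6 7-7 3-7-1-8-3-7-6-6-6-2-7 3-6 6-8 12-4 9-2 8 2 6z"/><path d="M220 17l2 12 8 13 9 10 17 14 5 9-3 11-26 33-6 10-2 8 0 7 3 6 16 15 4 8-2 13-8 14 1 3 4 0 8-5 11-15 1-6 0-21 3-9 5-7 9-9 38-24 5-5 9-31 20-39 3-15"/></g><g data-elev="1300"><path d="M459 591l-2-6-7-15-2-7 2-11 6-16-3-5-13-4-14-1-7 4-15 14-8 5-10 1-5-5 0-10 6-10 9-7 18-10 8-8 3-8 0-6-2-6-4-5-6-2-8 0-24 4-12 4-13 10-26 33-7 5-9 1-14-4-8-10-1-9 5-36-1-3-4-1-7 2-8 5-6 9-10 21-10 14-14 15-21 14-9 9-10 17-2 18"/><path d="M335 468l18-1 12-8 6-7 3-9 0-8-2-6-9-3-15 1-13 6-13 10-9 12-1 6 8 4z"/><path d="M468 450l8 0 5-6 9-39 24-45 1-4-3-3-8 1-9 4-40 29-9 3-23 3-6 3-4 6-1 8 5 6 26 15z"/><path d="M591 357l-13 1-4 5 2 5 3 3 12 3"/><path d="M274 17l-1 16 1 9 14 32 3 13-2 5-15 12-2 4 3 3 4-1 6-5 7-13 16-11 9-10 21-35 4-10 2-9"/></g><g data-elev="1350"><path d="M438 591l-7-30-2-4-3-2-6 1-24 12-25 10-6 1-5-4-7-20-5-4-6-1-24 2-15-1-12-4-19-11-6-1-5 1-4 4-3 6 0 6 2 9 13 21 2 9"/></g>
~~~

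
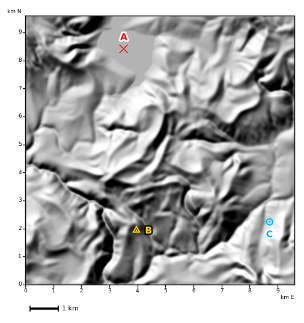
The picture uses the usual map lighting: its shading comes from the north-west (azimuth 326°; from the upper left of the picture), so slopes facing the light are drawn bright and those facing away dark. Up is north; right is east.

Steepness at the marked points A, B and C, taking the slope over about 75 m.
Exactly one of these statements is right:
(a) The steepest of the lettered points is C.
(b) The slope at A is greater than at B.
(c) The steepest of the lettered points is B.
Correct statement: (c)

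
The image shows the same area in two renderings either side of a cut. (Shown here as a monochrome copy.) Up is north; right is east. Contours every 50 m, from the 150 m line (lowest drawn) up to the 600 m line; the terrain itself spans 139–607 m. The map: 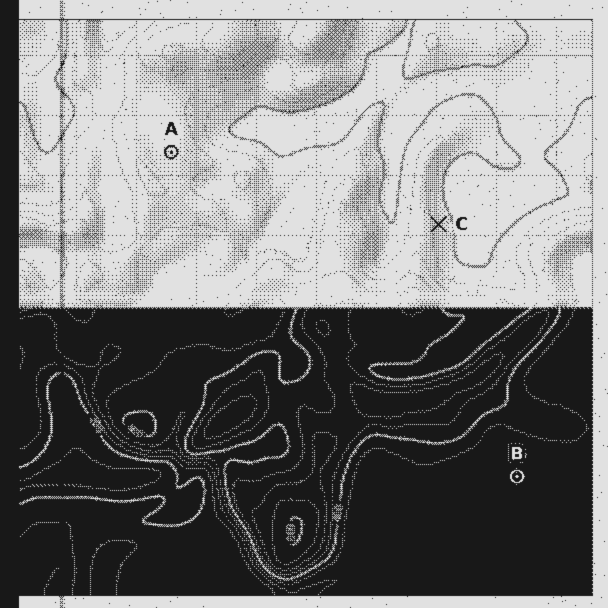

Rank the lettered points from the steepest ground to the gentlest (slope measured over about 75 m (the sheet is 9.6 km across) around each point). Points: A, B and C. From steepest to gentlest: C A B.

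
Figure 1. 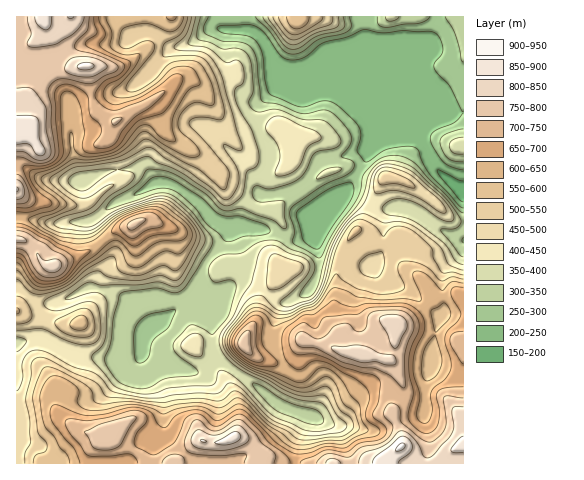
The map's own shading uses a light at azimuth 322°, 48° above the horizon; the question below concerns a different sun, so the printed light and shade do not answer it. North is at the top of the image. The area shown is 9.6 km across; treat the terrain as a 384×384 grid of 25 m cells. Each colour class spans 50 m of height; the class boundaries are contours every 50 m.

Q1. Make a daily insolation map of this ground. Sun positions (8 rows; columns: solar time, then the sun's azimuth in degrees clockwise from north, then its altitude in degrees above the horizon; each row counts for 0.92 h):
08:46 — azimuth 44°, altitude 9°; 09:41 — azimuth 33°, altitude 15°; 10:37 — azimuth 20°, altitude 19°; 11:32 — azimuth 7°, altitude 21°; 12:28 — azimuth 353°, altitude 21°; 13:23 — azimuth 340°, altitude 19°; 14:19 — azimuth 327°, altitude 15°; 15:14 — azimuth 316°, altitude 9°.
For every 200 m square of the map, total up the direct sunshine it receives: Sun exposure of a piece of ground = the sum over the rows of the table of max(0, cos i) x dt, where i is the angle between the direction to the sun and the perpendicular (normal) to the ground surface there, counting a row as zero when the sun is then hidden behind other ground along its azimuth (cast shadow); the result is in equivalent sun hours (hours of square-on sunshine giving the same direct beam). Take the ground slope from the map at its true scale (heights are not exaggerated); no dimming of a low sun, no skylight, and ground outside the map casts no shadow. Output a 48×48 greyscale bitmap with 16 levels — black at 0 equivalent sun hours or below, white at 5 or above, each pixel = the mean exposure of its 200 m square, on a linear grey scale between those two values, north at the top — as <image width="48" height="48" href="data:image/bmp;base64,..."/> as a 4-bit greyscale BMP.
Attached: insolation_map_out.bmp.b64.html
<image width="48" height="48" href="data:image/bmp;base64,Qk32BAAAAAAAAHYAAAAoAAAAMAAAADAAAAABAAQAAAAAAIAEAAATCwAAEwsAABAAAAAAAAAAAAAAABEREQAiIiIAMzMzAERERABVVVUAZmZmAHd3dwCIiIgAmZmZAKqqqgC7u7sAzMzMAN3d3QDu7u4A////AGZ2VVQiI0aImFMiI1ZVeKuquoeHQ1Z2RGiGQ0MhE1iJqDAAACWbze7v/bzMc1eYZGZEQyRlRFZniGV4Yzaru97//e7ty6uqmGZDM1d3ZERnd4rO26q927zMu6hmnMuph2ZUV6zMyVRpiJq83bzdy4dlM0ISWZiHZlVWirze7ty7vN7Mzdy5ZCIiIUZ2ZlZmaFVXiHic3//+3u7bvNtiAAASM0eIhkVVind3ZmZ53v7czLu5moMQAAACREVndWd5uneIeKqpu6qqqqqHdjEAAAERM0RWVYibmGaJvdu6l3d5mYdmYxAAEjIREQESNndohmaLzKmYdmZndUNWQQADRDIAAAASRmVWZZm8qGZVVmZmUyNmIAN4YyEAEkVnZlVVRIqoUyIjVmZmZUVlM0eHVBE1iamGVURURSRDEQE0VmZniql3iYZnZnmpiJh2VDNWeAEiMyNWZmZmeJuZzMdYmrqIh4dkRVVoqiRXmZh2VVZmZ4dnrNub7sqKupdnmZh3iGVVZ5mGVVVVVndlac7t7/+5q7vf/slUVHQQE2iHVERERFZVV6ynV87JeK3u7rZFQ1EAACRVMQARETVUVpl0Mzaqq7uqmWRoeiEAAAEhAAAAETRERXdlQyJ5mZiHZUarziISERASMhERIjNFRWdmVDNod3d3ZXqpzhNXdjABNDMzMzNXd3dniZiIdmZmeKqYnAN5y5UQEyMzMzNHmIiJve2pdVVWeHZnmSas7cyCARIiIjNGmZq8uqqKlURWZVerqLzv3d7pIRIQEleZiZqpVHZ5uEVnZpvKZO2WZ5rNp1MkebuoZVQzR3ZovKmqzdtzEyEAAAFK7/uazdlSARESV2VWnNuqu5UhSQESIzMUr//+3aUhASaJcyRVabhlVDEVvBWLuqliE4vv2VIREld4hSE1VphCIQJ8ynmpdmaGIBNodBACRFVDRmMRNGhBATndlbURIRATVTIiEAElZVREIkZBAVh0WL3IU3EAAAAAE0MQABJGeFRWZDWIZFrO7tt0ERAAEQAAABERERNXl0VmZlRomYnf7KhCEQJWZTIQABERAUaJdWdmZVMRJGebuoZDMzR4dld1IiEAJpmXVndlVVREVVV4mYdWiFVndlZ3UyETaZhkV3dlVoiIiHZnd3eKu4hmZlVFUyAlZmVDV3h3iruZmYdmZ3eJqYh2ZVVYuUEkQzMzZ4mrzdyqmYdmZmd3dniIZEWKvMhDQzM1eHesy6qql2ZmZmZmVXh3QjRmaL22RDNXhkV5mHiIdmZmZmZlVYhkEAEhE2ncdEV4dVZ3ZmZ2ZmVWZmVURYh2MQAQASSLuGeIdmZmZmZVZmZmZmVERWZ3dlVVZjNYzKmZh3VUMzNFVmZmZmZmZkRVab3u7aQ2vdy6mIZUIAE0VWZmZmd3dlMiRou6qqllaby6u6dTEAABJFVmZmZmZndTMzM0VnmVEUi7vKdCEAAAATMzNERVVWVFQzRodERDIkV3ZmQhIQAAEjMQARI0VWVWZUV3ZUREREVDMzIjRVQ0Z3ZTIiNFVQ=="/>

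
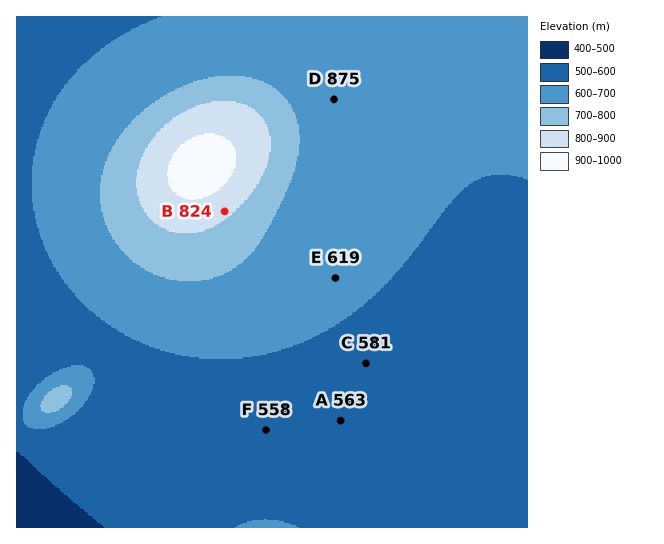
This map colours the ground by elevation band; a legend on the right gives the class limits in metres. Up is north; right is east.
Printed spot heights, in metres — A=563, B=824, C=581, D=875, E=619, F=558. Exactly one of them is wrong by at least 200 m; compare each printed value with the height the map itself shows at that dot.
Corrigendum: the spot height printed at D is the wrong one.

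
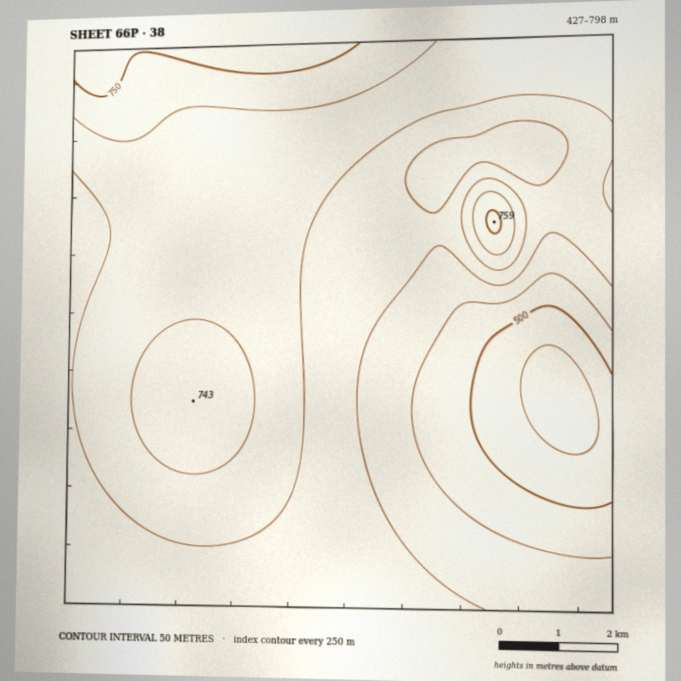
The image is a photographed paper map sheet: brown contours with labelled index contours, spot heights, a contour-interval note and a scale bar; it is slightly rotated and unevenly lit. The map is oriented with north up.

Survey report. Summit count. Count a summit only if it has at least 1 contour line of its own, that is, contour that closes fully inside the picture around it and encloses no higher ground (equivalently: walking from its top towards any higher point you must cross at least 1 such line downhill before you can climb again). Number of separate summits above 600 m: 2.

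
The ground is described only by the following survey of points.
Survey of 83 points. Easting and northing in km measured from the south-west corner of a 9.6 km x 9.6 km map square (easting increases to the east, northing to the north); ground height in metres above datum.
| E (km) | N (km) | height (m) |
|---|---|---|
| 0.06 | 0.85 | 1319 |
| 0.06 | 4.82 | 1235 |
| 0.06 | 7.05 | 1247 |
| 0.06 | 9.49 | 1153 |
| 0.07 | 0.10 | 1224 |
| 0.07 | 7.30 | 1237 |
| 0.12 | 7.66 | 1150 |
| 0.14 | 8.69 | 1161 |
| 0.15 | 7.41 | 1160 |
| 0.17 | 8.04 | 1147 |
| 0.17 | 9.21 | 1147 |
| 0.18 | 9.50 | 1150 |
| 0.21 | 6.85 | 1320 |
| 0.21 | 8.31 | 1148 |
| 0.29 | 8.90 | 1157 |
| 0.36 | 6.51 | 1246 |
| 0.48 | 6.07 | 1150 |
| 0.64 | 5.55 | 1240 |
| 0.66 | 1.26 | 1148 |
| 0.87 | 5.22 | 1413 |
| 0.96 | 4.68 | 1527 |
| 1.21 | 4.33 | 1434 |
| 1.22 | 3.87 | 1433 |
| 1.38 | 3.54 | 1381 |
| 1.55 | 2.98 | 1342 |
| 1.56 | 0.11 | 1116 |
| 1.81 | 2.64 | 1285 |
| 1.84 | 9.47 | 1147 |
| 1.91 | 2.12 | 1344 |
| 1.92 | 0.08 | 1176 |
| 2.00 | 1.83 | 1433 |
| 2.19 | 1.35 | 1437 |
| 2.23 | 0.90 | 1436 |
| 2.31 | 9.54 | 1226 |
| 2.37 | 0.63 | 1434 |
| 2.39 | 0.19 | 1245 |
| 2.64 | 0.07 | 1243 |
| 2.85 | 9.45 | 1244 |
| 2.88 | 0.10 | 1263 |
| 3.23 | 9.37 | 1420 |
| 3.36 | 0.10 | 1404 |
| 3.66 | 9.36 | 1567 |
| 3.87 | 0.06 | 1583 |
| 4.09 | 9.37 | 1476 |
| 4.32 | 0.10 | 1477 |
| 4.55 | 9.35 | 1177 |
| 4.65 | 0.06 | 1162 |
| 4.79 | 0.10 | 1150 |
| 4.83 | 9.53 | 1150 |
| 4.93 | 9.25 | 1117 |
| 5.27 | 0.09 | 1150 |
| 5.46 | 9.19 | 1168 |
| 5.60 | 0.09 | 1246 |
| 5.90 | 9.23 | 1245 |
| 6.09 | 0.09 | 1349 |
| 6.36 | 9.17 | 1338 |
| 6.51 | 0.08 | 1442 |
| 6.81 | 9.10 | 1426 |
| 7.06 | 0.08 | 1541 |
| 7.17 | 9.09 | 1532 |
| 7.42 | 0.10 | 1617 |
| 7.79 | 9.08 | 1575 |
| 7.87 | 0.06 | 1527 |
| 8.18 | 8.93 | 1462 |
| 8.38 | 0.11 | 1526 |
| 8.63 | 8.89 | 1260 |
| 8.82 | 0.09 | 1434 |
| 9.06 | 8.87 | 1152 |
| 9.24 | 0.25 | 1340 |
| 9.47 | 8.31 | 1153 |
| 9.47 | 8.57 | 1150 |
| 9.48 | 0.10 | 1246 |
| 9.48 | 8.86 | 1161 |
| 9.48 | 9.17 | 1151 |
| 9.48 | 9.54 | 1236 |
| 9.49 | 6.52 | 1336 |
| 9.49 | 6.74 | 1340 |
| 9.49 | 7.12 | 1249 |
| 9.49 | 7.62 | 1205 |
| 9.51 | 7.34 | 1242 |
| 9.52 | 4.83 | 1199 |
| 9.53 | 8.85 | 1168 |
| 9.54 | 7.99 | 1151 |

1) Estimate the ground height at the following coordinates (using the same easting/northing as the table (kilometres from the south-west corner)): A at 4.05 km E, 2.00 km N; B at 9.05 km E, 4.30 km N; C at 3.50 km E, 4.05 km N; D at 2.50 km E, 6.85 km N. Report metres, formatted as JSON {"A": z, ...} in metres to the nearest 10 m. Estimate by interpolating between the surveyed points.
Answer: {"A": 1240, "B": 1160, "C": 1260, "D": 1430}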